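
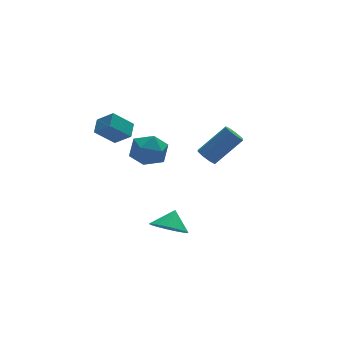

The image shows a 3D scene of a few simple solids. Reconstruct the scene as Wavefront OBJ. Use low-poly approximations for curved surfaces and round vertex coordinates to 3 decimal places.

v -0.934 1.048 -3.716
v -0.095 1.181 -4.316
v -0.386 1.612 -2.824
v -0.37 1.587 -4.404
v -0.774 1.869 -4.334
v -1.215 1.963 -4.122
v -1.592 1.847 -3.818
v -1.817 1.548 -3.49
v -1.841 1.135 -3.214
v -1.657 0.701 -3.053
v -1.307 0.347 -3.044
v -0.872 0.153 -3.189
v -0.451 0.165 -3.455
v -0.141 0.378 -3.78
v -0.013 0.745 -4.091
v 2.101 3.753 -0.646
v 2.547 3.674 -1.113
v 4.085 3.668 0.36
v 3.639 3.747 0.826
v 2.456 4.154 -1.015
v 3.994 4.147 0.457
v 2.157 4.399 -0.702
v 3.695 4.392 0.771
v 1.825 4.265 -0.356
v 3.364 4.259 1.117
v 1.655 3.832 -0.18
v 3.193 3.826 1.293
v 1.746 3.353 -0.277
v 3.284 3.346 1.195
v 2.045 3.108 -0.591
v 3.583 3.101 0.882
v 2.376 3.241 -0.937
v 3.915 3.235 0.536
v -4.17 2.933 2.934
v -3.765 3.705 3.337
v -3.12 2.882 1.978
v -2.716 3.654 2.381
v -3.544 2.226 3.659
v -3.14 2.998 4.062
v -2.495 2.175 2.703
v -2.09 2.947 3.106
v -0.402 4.36 -0.154
v 0.019 3.764 0.702
v -2.079 3.796 0.278
v -1.658 3.2 1.134
v -1.648 4.324 1.173
v -0.612 4.673 0.906
v -1.448 2.887 0.074
v -0.412 3.236 -0.193
v -0.627 2.854 0.843
v -0.751 3.742 1.522
v -1.309 3.818 -0.542
v -1.433 4.706 0.137
f 2 1 4
f 2 4 3
f 4 1 5
f 4 5 3
f 5 1 6
f 5 6 3
f 6 1 7
f 6 7 3
f 7 1 8
f 7 8 3
f 8 1 9
f 8 9 3
f 9 1 10
f 9 10 3
f 10 1 11
f 10 11 3
f 11 1 12
f 11 12 3
f 12 1 13
f 12 13 3
f 13 1 14
f 13 14 3
f 14 1 15
f 14 15 3
f 15 1 2
f 15 2 3
f 17 16 20
f 17 20 18
f 18 20 21
f 18 21 19
f 20 16 22
f 20 22 21
f 21 22 23
f 21 23 19
f 22 16 24
f 22 24 23
f 23 24 25
f 23 25 19
f 24 16 26
f 24 26 25
f 25 26 27
f 25 27 19
f 26 16 28
f 26 28 27
f 27 28 29
f 27 29 19
f 28 16 30
f 28 30 29
f 29 30 31
f 29 31 19
f 30 16 32
f 30 32 31
f 31 32 33
f 31 33 19
f 32 16 17
f 32 17 33
f 33 17 18
f 33 18 19
f 35 37 34
f 38 35 34
f 34 37 36
f 36 38 34
f 35 41 37
f 39 35 38
f 39 41 35
f 37 41 36
f 40 38 36
f 36 41 40
f 40 39 38
f 41 39 40
f 42 53 47
f 42 47 43
f 42 43 49
f 42 49 52
f 42 52 53
f 43 47 51
f 47 53 46
f 53 52 44
f 52 49 48
f 49 43 50
f 45 51 46
f 45 46 44
f 45 44 48
f 45 48 50
f 45 50 51
f 46 51 47
f 44 46 53
f 48 44 52
f 50 48 49
f 51 50 43



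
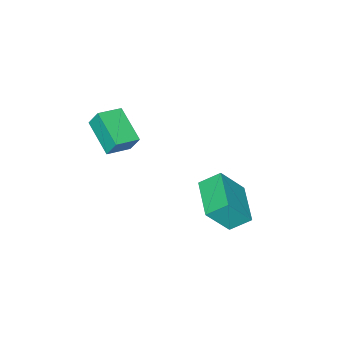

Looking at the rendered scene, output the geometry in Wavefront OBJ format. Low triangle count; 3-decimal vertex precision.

v -1.475 -2.435 2.886
v -1.588 -2.074 3.613
v -0.909 -1.099 2.312
v -1.022 -0.738 3.039
v -0.498 -2.722 3.181
v -0.611 -2.361 3.908
v 0.068 -1.386 2.607
v -0.045 -1.025 3.334
v -3.086 0.348 -0.745
v -3.655 0.963 -0.162
v -3.891 0.866 -2.077
v -4.459 1.481 -1.494
v -1.961 1.579 -0.946
v -2.529 2.194 -0.363
v -2.765 2.097 -2.278
v -3.334 2.712 -1.695
f 2 4 1
f 5 2 1
f 1 4 3
f 3 5 1
f 2 8 4
f 6 2 5
f 6 8 2
f 4 8 3
f 7 5 3
f 3 8 7
f 7 6 5
f 8 6 7
f 10 12 9
f 13 10 9
f 9 12 11
f 11 13 9
f 10 16 12
f 14 10 13
f 14 16 10
f 12 16 11
f 15 13 11
f 11 16 15
f 15 14 13
f 16 14 15



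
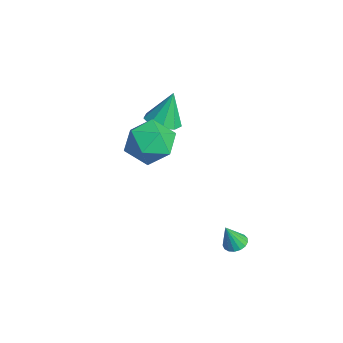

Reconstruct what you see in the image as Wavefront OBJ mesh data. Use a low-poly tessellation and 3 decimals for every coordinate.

v 2.889 3.537 -3.872
v 3.354 3.839 -3.791
v 2.991 3.063 -2.688
v 3.158 4.001 -3.709
v 2.899 4.057 -3.665
v 2.639 3.994 -3.668
v 2.436 3.827 -3.717
v 2.336 3.593 -3.803
v 2.364 3.346 -3.904
v 2.512 3.143 -3.998
v 2.746 3.031 -4.063
v 3.013 3.034 -4.084
v 3.252 3.153 -4.057
v 3.408 3.36 -3.988
v 3.445 3.607 -3.892
v -1.902 1.585 0.781
v -1.082 1.361 0.908
v -2.018 2.095 2.419
v -1.112 1.921 0.732
v -1.513 2.324 0.578
v -2.095 2.381 0.519
v -2.587 2.065 0.583
v -2.759 1.525 0.739
v -2.53 1.012 0.915
v -2.007 0.768 1.028
v -1.435 0.906 1.025
v 0.3 0.836 1.85
v 1.256 1.385 2.346
v 1.324 -0.825 1.714
v 2.28 -0.276 2.21
v 1.296 -0.497 2.878
v 0.663 0.53 2.961
v 1.917 0.03 1.099
v 1.284 1.057 1.182
v 2.255 0.887 1.882
v 1.872 0.561 2.981
v 0.708 -0.001 1.079
v 0.325 -0.327 2.178
f 2 1 4
f 2 4 3
f 4 1 5
f 4 5 3
f 5 1 6
f 5 6 3
f 6 1 7
f 6 7 3
f 7 1 8
f 7 8 3
f 8 1 9
f 8 9 3
f 9 1 10
f 9 10 3
f 10 1 11
f 10 11 3
f 11 1 12
f 11 12 3
f 12 1 13
f 12 13 3
f 13 1 14
f 13 14 3
f 14 1 15
f 14 15 3
f 15 1 2
f 15 2 3
f 17 16 19
f 17 19 18
f 19 16 20
f 19 20 18
f 20 16 21
f 20 21 18
f 21 16 22
f 21 22 18
f 22 16 23
f 22 23 18
f 23 16 24
f 23 24 18
f 24 16 25
f 24 25 18
f 25 16 26
f 25 26 18
f 26 16 17
f 26 17 18
f 27 38 32
f 27 32 28
f 27 28 34
f 27 34 37
f 27 37 38
f 28 32 36
f 32 38 31
f 38 37 29
f 37 34 33
f 34 28 35
f 30 36 31
f 30 31 29
f 30 29 33
f 30 33 35
f 30 35 36
f 31 36 32
f 29 31 38
f 33 29 37
f 35 33 34
f 36 35 28



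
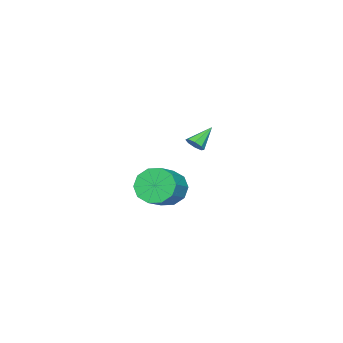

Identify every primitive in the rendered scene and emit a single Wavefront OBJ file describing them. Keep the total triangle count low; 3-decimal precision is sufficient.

v 2.914 1.49 1.817
v 3.236 1.681 2.149
v 1.946 1.79 2.583
v 3.115 1.941 1.895
v 2.877 1.937 1.596
v 2.661 1.671 1.426
v 2.592 1.299 1.485
v 2.712 1.039 1.739
v 2.951 1.043 2.038
v 3.167 1.309 2.208
v -2.07 -2.949 -4.166
v -1.52 -2.972 -5.107
v -0.16 -2.835 -4.314
v -0.71 -2.811 -3.374
v -1.666 -2.33 -4.967
v -0.306 -2.192 -4.175
v -1.966 -1.923 -4.522
v -0.606 -1.786 -3.729
v -2.306 -1.909 -3.94
v -0.946 -1.772 -3.148
v -2.556 -2.291 -3.445
v -1.196 -2.154 -2.653
v -2.62 -2.925 -3.226
v -1.26 -2.788 -2.433
v -2.474 -3.568 -3.365
v -1.114 -3.43 -2.573
v -2.174 -3.974 -3.811
v -0.814 -3.837 -3.018
v -1.834 -3.988 -4.392
v -0.474 -3.851 -3.6
v -1.584 -3.606 -4.887
v -0.224 -3.469 -4.095
f 2 1 4
f 2 4 3
f 4 1 5
f 4 5 3
f 5 1 6
f 5 6 3
f 6 1 7
f 6 7 3
f 7 1 8
f 7 8 3
f 8 1 9
f 8 9 3
f 9 1 10
f 9 10 3
f 10 1 2
f 10 2 3
f 12 11 15
f 12 15 13
f 13 15 16
f 13 16 14
f 15 11 17
f 15 17 16
f 16 17 18
f 16 18 14
f 17 11 19
f 17 19 18
f 18 19 20
f 18 20 14
f 19 11 21
f 19 21 20
f 20 21 22
f 20 22 14
f 21 11 23
f 21 23 22
f 22 23 24
f 22 24 14
f 23 11 25
f 23 25 24
f 24 25 26
f 24 26 14
f 25 11 27
f 25 27 26
f 26 27 28
f 26 28 14
f 27 11 29
f 27 29 28
f 28 29 30
f 28 30 14
f 29 11 31
f 29 31 30
f 30 31 32
f 30 32 14
f 31 11 12
f 31 12 32
f 32 12 13
f 32 13 14



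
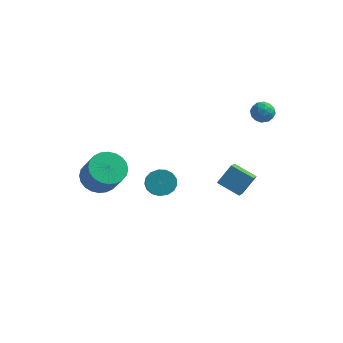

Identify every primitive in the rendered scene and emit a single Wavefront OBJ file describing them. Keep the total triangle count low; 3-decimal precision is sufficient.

v 3.33 2.506 2.552
v 3.546 2.818 1.933
v 4.414 2.622 2.987
v 4.63 2.934 2.368
v 4.172 3.282 2.811
v 3.502 3.211 2.542
v 4.458 2.229 2.378
v 3.788 2.158 2.109
v 4.242 2.647 1.826
v 4.066 3.298 2.093
v 3.894 2.142 2.827
v 3.718 2.793 3.094
v 3.343 2.652 2.204
v 4.617 2.788 2.716
v 4.348 2.993 2.976
v 4.475 3.176 2.612
v 3.317 2.883 2.562
v 3.444 3.067 2.198
v 3.812 3.339 2.714
v 4.516 2.373 2.722
v 4.643 2.557 2.358
v 3.485 2.264 2.308
v 3.612 2.447 1.944
v 4.148 2.101 2.206
v 3.879 2.735 1.778
v 4.516 2.803 2.033
v 4.415 2.388 2.039
v 4.021 2.347 1.881
v 3.775 3.118 1.935
v 4.412 3.185 2.19
v 4.144 3.39 2.45
v 3.75 3.348 2.292
v 4.185 3.017 1.872
v 3.548 2.255 2.73
v 4.185 2.322 2.985
v 4.21 2.092 2.628
v 3.816 2.05 2.47
v 3.444 2.637 2.887
v 4.081 2.705 3.142
v 3.939 3.093 3.039
v 3.545 3.052 2.881
v 3.775 2.423 3.048
v -0.963 0.115 -2.784
v -0.524 0.705 -2.336
v -0.059 -0.406 -1.329
v -0.497 -0.995 -1.776
v -0.897 0.706 -2.162
v -0.432 -0.405 -1.155
v -1.285 0.573 -2.13
v -0.82 -0.538 -1.123
v -1.599 0.334 -2.248
v -1.134 -0.777 -1.241
v -1.767 0.046 -2.489
v -1.302 -1.065 -1.482
v -1.751 -0.227 -2.797
v -1.286 -1.338 -1.79
v -1.555 -0.421 -3.102
v -1.089 -1.532 -2.095
v -1.222 -0.492 -3.334
v -0.757 -1.603 -2.327
v -0.83 -0.424 -3.44
v -0.365 -1.535 -2.433
v -0.469 -0.233 -3.396
v -0.004 -1.343 -2.388
v -0.22 0.039 -3.211
v 0.245 -1.072 -2.204
v -0.142 0.328 -2.929
v 0.323 -0.783 -1.921
v -0.252 0.568 -2.613
v 0.214 -0.543 -1.606
v 2.99 2.594 -4.561
v 3.197 1.276 -3.66
v 1.647 2.787 -3.97
v 1.854 1.469 -3.069
v 3.546 3.371 -3.551
v 3.753 2.053 -2.65
v 2.203 3.564 -2.96
v 2.41 2.246 -2.059
v -3.375 -2.775 -0.694
v -2.654 -1.971 -0.702
v -1.824 -2.701 0.807
v -2.545 -3.505 0.814
v -2.956 -1.808 -0.457
v -2.126 -2.538 1.052
v -3.322 -1.793 -0.249
v -2.492 -2.522 1.26
v -3.696 -1.927 -0.108
v -2.866 -2.657 1.401
v -4.021 -2.19 -0.056
v -3.191 -2.92 1.452
v -4.247 -2.543 -0.102
v -3.418 -3.272 1.407
v -4.341 -2.93 -0.238
v -3.512 -3.66 1.271
v -4.288 -3.294 -0.443
v -3.458 -4.024 1.066
v -4.096 -3.579 -0.687
v -3.266 -4.309 0.822
v -3.794 -3.742 -0.932
v -2.964 -4.472 0.577
v -3.428 -3.758 -1.14
v -2.598 -4.487 0.369
v -3.054 -3.623 -1.281
v -2.224 -4.353 0.228
v -2.729 -3.36 -1.332
v -1.899 -4.09 0.176
v -2.502 -3.008 -1.287
v -1.673 -3.737 0.222
v -2.408 -2.62 -1.151
v -1.579 -3.35 0.358
v -2.462 -2.256 -0.946
v -1.632 -2.986 0.563
f 1 38 17
f 38 12 41
f 17 41 6
f 38 41 17
f 1 17 13
f 17 6 18
f 13 18 2
f 17 18 13
f 1 13 22
f 13 2 23
f 22 23 8
f 13 23 22
f 1 22 34
f 22 8 37
f 34 37 11
f 22 37 34
f 1 34 38
f 34 11 42
f 38 42 12
f 34 42 38
f 2 18 29
f 18 6 32
f 29 32 10
f 18 32 29
f 6 41 19
f 41 12 40
f 19 40 5
f 41 40 19
f 12 42 39
f 42 11 35
f 39 35 3
f 42 35 39
f 11 37 36
f 37 8 24
f 36 24 7
f 37 24 36
f 8 23 28
f 23 2 25
f 28 25 9
f 23 25 28
f 4 30 16
f 30 10 31
f 16 31 5
f 30 31 16
f 4 16 14
f 16 5 15
f 14 15 3
f 16 15 14
f 4 14 21
f 14 3 20
f 21 20 7
f 14 20 21
f 4 21 26
f 21 7 27
f 26 27 9
f 21 27 26
f 4 26 30
f 26 9 33
f 30 33 10
f 26 33 30
f 5 31 19
f 31 10 32
f 19 32 6
f 31 32 19
f 3 15 39
f 15 5 40
f 39 40 12
f 15 40 39
f 7 20 36
f 20 3 35
f 36 35 11
f 20 35 36
f 9 27 28
f 27 7 24
f 28 24 8
f 27 24 28
f 10 33 29
f 33 9 25
f 29 25 2
f 33 25 29
f 44 43 47
f 44 47 45
f 45 47 48
f 45 48 46
f 47 43 49
f 47 49 48
f 48 49 50
f 48 50 46
f 49 43 51
f 49 51 50
f 50 51 52
f 50 52 46
f 51 43 53
f 51 53 52
f 52 53 54
f 52 54 46
f 53 43 55
f 53 55 54
f 54 55 56
f 54 56 46
f 55 43 57
f 55 57 56
f 56 57 58
f 56 58 46
f 57 43 59
f 57 59 58
f 58 59 60
f 58 60 46
f 59 43 61
f 59 61 60
f 60 61 62
f 60 62 46
f 61 43 63
f 61 63 62
f 62 63 64
f 62 64 46
f 63 43 65
f 63 65 64
f 64 65 66
f 64 66 46
f 65 43 67
f 65 67 66
f 66 67 68
f 66 68 46
f 67 43 69
f 67 69 68
f 68 69 70
f 68 70 46
f 69 43 44
f 69 44 70
f 70 44 45
f 70 45 46
f 72 74 71
f 75 72 71
f 71 74 73
f 73 75 71
f 72 78 74
f 76 72 75
f 76 78 72
f 74 78 73
f 77 75 73
f 73 78 77
f 77 76 75
f 78 76 77
f 80 79 83
f 80 83 81
f 81 83 84
f 81 84 82
f 83 79 85
f 83 85 84
f 84 85 86
f 84 86 82
f 85 79 87
f 85 87 86
f 86 87 88
f 86 88 82
f 87 79 89
f 87 89 88
f 88 89 90
f 88 90 82
f 89 79 91
f 89 91 90
f 90 91 92
f 90 92 82
f 91 79 93
f 91 93 92
f 92 93 94
f 92 94 82
f 93 79 95
f 93 95 94
f 94 95 96
f 94 96 82
f 95 79 97
f 95 97 96
f 96 97 98
f 96 98 82
f 97 79 99
f 97 99 98
f 98 99 100
f 98 100 82
f 99 79 101
f 99 101 100
f 100 101 102
f 100 102 82
f 101 79 103
f 101 103 102
f 102 103 104
f 102 104 82
f 103 79 105
f 103 105 104
f 104 105 106
f 104 106 82
f 105 79 107
f 105 107 106
f 106 107 108
f 106 108 82
f 107 79 109
f 107 109 108
f 108 109 110
f 108 110 82
f 109 79 111
f 109 111 110
f 110 111 112
f 110 112 82
f 111 79 80
f 111 80 112
f 112 80 81
f 112 81 82



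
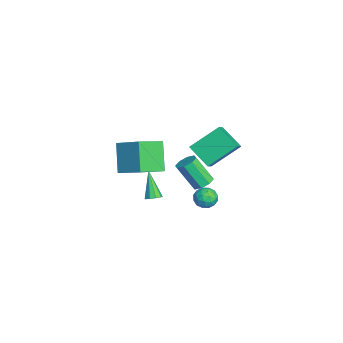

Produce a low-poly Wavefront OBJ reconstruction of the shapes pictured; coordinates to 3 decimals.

v -2.558 -2.025 -4.392
v -2.142 -2.28 -4.138
v -3.702 -2.235 -2.728
v -2.122 -1.909 -4.078
v -2.306 -1.593 -4.164
v -2.608 -1.479 -4.358
v -2.887 -1.62 -4.567
v -3.012 -1.952 -4.694
v -2.924 -2.317 -4.68
v -2.666 -2.546 -4.531
v -2.357 -2.532 -4.317
v -0.218 1.286 -2.652
v 0.524 1.286 -2.887
v 0.016 0.294 -1.913
v 0.758 0.294 -2.148
v 0.492 0.871 -1.699
v 0.348 1.484 -2.155
v 0.192 0.096 -2.645
v 0.048 0.709 -3.101
v 0.777 0.551 -2.883
v 0.963 1.029 -2.298
v -0.423 0.551 -2.502
v -0.237 1.029 -1.917
v 0.132 1.373 -2.834
v 0.408 0.207 -1.966
v 0.251 0.546 -1.702
v 0.687 0.546 -1.84
v 0.029 1.49 -2.404
v 0.465 1.49 -2.542
v 0.446 1.245 -1.844
v 0.075 0.09 -2.258
v 0.511 0.09 -2.396
v -0.147 1.034 -2.96
v 0.289 1.034 -3.098
v 0.094 0.335 -2.956
v 0.717 0.941 -2.97
v 0.855 0.358 -2.536
v 0.523 0.241 -2.827
v 0.438 0.602 -3.096
v 0.826 1.222 -2.626
v 0.964 0.639 -2.192
v 0.808 0.978 -1.928
v 0.723 1.339 -2.196
v 0.975 0.79 -2.624
v -0.424 0.941 -2.608
v -0.286 0.358 -2.174
v -0.183 0.241 -2.604
v -0.268 0.602 -2.872
v -0.315 1.222 -2.264
v -0.177 0.639 -1.83
v 0.102 0.978 -1.704
v 0.017 1.339 -1.973
v -0.435 0.79 -2.176
v 2.727 0.837 2.19
v 1.659 -0.087 3.101
v 2.396 2.531 3.522
v 1.329 1.607 4.433
v 3.431 0.553 2.727
v 2.364 -0.371 3.638
v 3.101 2.247 4.059
v 2.033 1.323 4.97
v -0.244 -4.305 2.348
v 0.901 -3.093 3.217
v -1.209 -2.859 1.605
v -0.064 -1.648 2.474
v 1.024 -4.312 0.686
v 2.169 -3.101 1.555
v 0.059 -2.867 -0.057
v 1.204 -1.655 0.812
v -1.466 0.829 -2.399
v -0.761 0.66 -2.309
v -1.21 -0.337 -0.671
v -1.914 -0.169 -0.761
v -0.901 1.138 -2.056
v -1.349 0.141 -0.418
v -1.371 1.435 -2.004
v -1.82 0.438 -0.366
v -1.897 1.377 -2.184
v -2.346 0.379 -0.545
v -2.17 0.997 -2.489
v -2.619 -0 -0.851
v -2.031 0.519 -2.742
v -2.479 -0.478 -1.104
v -1.56 0.222 -2.794
v -2.009 -0.775 -1.156
v -1.034 0.281 -2.615
v -1.483 -0.717 -0.976
f 2 1 4
f 2 4 3
f 4 1 5
f 4 5 3
f 5 1 6
f 5 6 3
f 6 1 7
f 6 7 3
f 7 1 8
f 7 8 3
f 8 1 9
f 8 9 3
f 9 1 10
f 9 10 3
f 10 1 11
f 10 11 3
f 11 1 2
f 11 2 3
f 12 49 28
f 49 23 52
f 28 52 17
f 49 52 28
f 12 28 24
f 28 17 29
f 24 29 13
f 28 29 24
f 12 24 33
f 24 13 34
f 33 34 19
f 24 34 33
f 12 33 45
f 33 19 48
f 45 48 22
f 33 48 45
f 12 45 49
f 45 22 53
f 49 53 23
f 45 53 49
f 13 29 40
f 29 17 43
f 40 43 21
f 29 43 40
f 17 52 30
f 52 23 51
f 30 51 16
f 52 51 30
f 23 53 50
f 53 22 46
f 50 46 14
f 53 46 50
f 22 48 47
f 48 19 35
f 47 35 18
f 48 35 47
f 19 34 39
f 34 13 36
f 39 36 20
f 34 36 39
f 15 41 27
f 41 21 42
f 27 42 16
f 41 42 27
f 15 27 25
f 27 16 26
f 25 26 14
f 27 26 25
f 15 25 32
f 25 14 31
f 32 31 18
f 25 31 32
f 15 32 37
f 32 18 38
f 37 38 20
f 32 38 37
f 15 37 41
f 37 20 44
f 41 44 21
f 37 44 41
f 16 42 30
f 42 21 43
f 30 43 17
f 42 43 30
f 14 26 50
f 26 16 51
f 50 51 23
f 26 51 50
f 18 31 47
f 31 14 46
f 47 46 22
f 31 46 47
f 20 38 39
f 38 18 35
f 39 35 19
f 38 35 39
f 21 44 40
f 44 20 36
f 40 36 13
f 44 36 40
f 55 57 54
f 58 55 54
f 54 57 56
f 56 58 54
f 55 61 57
f 59 55 58
f 59 61 55
f 57 61 56
f 60 58 56
f 56 61 60
f 60 59 58
f 61 59 60
f 63 65 62
f 66 63 62
f 62 65 64
f 64 66 62
f 63 69 65
f 67 63 66
f 67 69 63
f 65 69 64
f 68 66 64
f 64 69 68
f 68 67 66
f 69 67 68
f 71 70 74
f 71 74 72
f 72 74 75
f 72 75 73
f 74 70 76
f 74 76 75
f 75 76 77
f 75 77 73
f 76 70 78
f 76 78 77
f 77 78 79
f 77 79 73
f 78 70 80
f 78 80 79
f 79 80 81
f 79 81 73
f 80 70 82
f 80 82 81
f 81 82 83
f 81 83 73
f 82 70 84
f 82 84 83
f 83 84 85
f 83 85 73
f 84 70 86
f 84 86 85
f 85 86 87
f 85 87 73
f 86 70 71
f 86 71 87
f 87 71 72
f 87 72 73



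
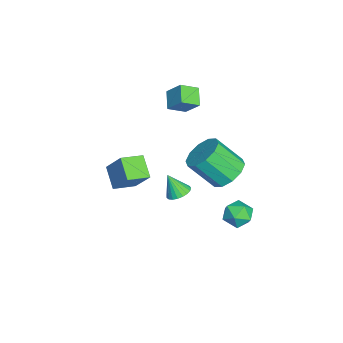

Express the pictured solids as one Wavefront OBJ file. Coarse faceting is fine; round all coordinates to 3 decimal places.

v -3.518 -2.895 -3.128
v -4.546 -3.337 -2.373
v -2.877 -2.093 -1.786
v -3.904 -2.536 -1.03
v -2.856 -3.924 -2.83
v -3.883 -4.367 -2.074
v -2.214 -3.123 -1.487
v -3.242 -3.565 -0.732
v -0.302 1.828 1.175
v 0.257 2.432 1.76
v 0.181 1.176 3.13
v -0.378 0.572 2.545
v -0.343 2.573 1.856
v -0.42 1.317 3.226
v -0.928 2.429 1.692
v -1.004 1.173 3.061
v -1.274 2.056 1.33
v -1.35 0.8 2.7
v -1.248 1.595 0.909
v -1.324 0.339 2.279
v -0.861 1.224 0.59
v -0.937 -0.032 1.96
v -0.26 1.083 0.494
v -0.337 -0.173 1.864
v 0.324 1.227 0.659
v 0.248 -0.029 2.028
v 0.67 1.6 1.02
v 0.594 0.344 2.39
v 0.644 2.061 1.441
v 0.568 0.805 2.811
v -1.084 2.79 -3.228
v -0.426 2.279 -3.108
v -1.694 2.261 -2.132
v -1.036 1.75 -2.012
v -0.954 2.579 -1.89
v -0.577 2.905 -2.567
v -1.543 1.635 -2.673
v -1.166 1.961 -3.35
v -0.71 1.565 -2.765
v -0.346 2.149 -2.281
v -1.774 2.391 -2.959
v -1.41 2.975 -2.475
v 1.521 -0.335 1.224
v 1.97 -0.743 1.098
v 1.339 -0.865 2.296
v 2.101 -0.554 1.213
v 2.131 -0.326 1.331
v 2.056 -0.1 1.43
v 1.889 0.085 1.494
v 1.657 0.198 1.51
v 1.402 0.218 1.478
v 1.168 0.144 1.401
v 0.995 -0.014 1.294
v 0.912 -0.227 1.174
v 0.935 -0.459 1.064
v 1.059 -0.669 0.98
v 1.262 -0.822 0.939
v 1.511 -0.89 0.948
v 1.761 -0.862 1.004
v -3.688 -0.448 2.644
v -3.29 -1.288 3.131
v -4.605 -0.571 3.181
v -4.207 -1.412 3.668
v -3.273 0.252 3.512
v -2.875 -0.589 3.999
v -4.19 0.128 4.049
v -3.792 -0.712 4.536
f 2 4 1
f 5 2 1
f 1 4 3
f 3 5 1
f 2 8 4
f 6 2 5
f 6 8 2
f 4 8 3
f 7 5 3
f 3 8 7
f 7 6 5
f 8 6 7
f 10 9 13
f 10 13 11
f 11 13 14
f 11 14 12
f 13 9 15
f 13 15 14
f 14 15 16
f 14 16 12
f 15 9 17
f 15 17 16
f 16 17 18
f 16 18 12
f 17 9 19
f 17 19 18
f 18 19 20
f 18 20 12
f 19 9 21
f 19 21 20
f 20 21 22
f 20 22 12
f 21 9 23
f 21 23 22
f 22 23 24
f 22 24 12
f 23 9 25
f 23 25 24
f 24 25 26
f 24 26 12
f 25 9 27
f 25 27 26
f 26 27 28
f 26 28 12
f 27 9 29
f 27 29 28
f 28 29 30
f 28 30 12
f 29 9 10
f 29 10 30
f 30 10 11
f 30 11 12
f 31 42 36
f 31 36 32
f 31 32 38
f 31 38 41
f 31 41 42
f 32 36 40
f 36 42 35
f 42 41 33
f 41 38 37
f 38 32 39
f 34 40 35
f 34 35 33
f 34 33 37
f 34 37 39
f 34 39 40
f 35 40 36
f 33 35 42
f 37 33 41
f 39 37 38
f 40 39 32
f 44 43 46
f 44 46 45
f 46 43 47
f 46 47 45
f 47 43 48
f 47 48 45
f 48 43 49
f 48 49 45
f 49 43 50
f 49 50 45
f 50 43 51
f 50 51 45
f 51 43 52
f 51 52 45
f 52 43 53
f 52 53 45
f 53 43 54
f 53 54 45
f 54 43 55
f 54 55 45
f 55 43 56
f 55 56 45
f 56 43 57
f 56 57 45
f 57 43 58
f 57 58 45
f 58 43 59
f 58 59 45
f 59 43 44
f 59 44 45
f 61 63 60
f 64 61 60
f 60 63 62
f 62 64 60
f 61 67 63
f 65 61 64
f 65 67 61
f 63 67 62
f 66 64 62
f 62 67 66
f 66 65 64
f 67 65 66



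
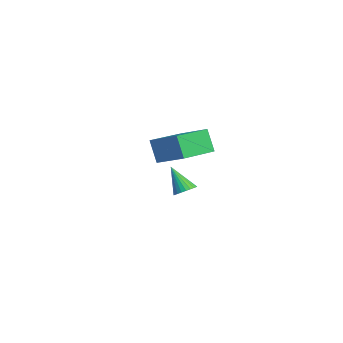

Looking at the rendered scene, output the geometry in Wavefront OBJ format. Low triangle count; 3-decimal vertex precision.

v -2.872 1.037 -3.543
v -2.359 1.191 -3.213
v -3.588 0.443 -2.157
v -2.492 1.397 -3.193
v -2.683 1.548 -3.227
v -2.903 1.621 -3.309
v -3.118 1.606 -3.426
v -3.296 1.503 -3.562
v -3.409 1.33 -3.695
v -3.441 1.113 -3.804
v -3.386 0.884 -3.874
v -3.253 0.678 -3.894
v -3.062 0.527 -3.86
v -2.842 0.454 -3.778
v -2.627 0.469 -3.66
v -2.449 0.571 -3.525
v -2.335 0.744 -3.392
v -2.304 0.962 -3.282
v 3.075 -1.345 0.899
v 2.603 -1.587 2.119
v 1.682 0.305 0.687
v 1.21 0.063 1.907
v 4.19 -0.323 1.533
v 3.718 -0.565 2.753
v 2.797 1.327 1.321
v 2.325 1.085 2.541
f 2 1 4
f 2 4 3
f 4 1 5
f 4 5 3
f 5 1 6
f 5 6 3
f 6 1 7
f 6 7 3
f 7 1 8
f 7 8 3
f 8 1 9
f 8 9 3
f 9 1 10
f 9 10 3
f 10 1 11
f 10 11 3
f 11 1 12
f 11 12 3
f 12 1 13
f 12 13 3
f 13 1 14
f 13 14 3
f 14 1 15
f 14 15 3
f 15 1 16
f 15 16 3
f 16 1 17
f 16 17 3
f 17 1 18
f 17 18 3
f 18 1 2
f 18 2 3
f 20 22 19
f 23 20 19
f 19 22 21
f 21 23 19
f 20 26 22
f 24 20 23
f 24 26 20
f 22 26 21
f 25 23 21
f 21 26 25
f 25 24 23
f 26 24 25



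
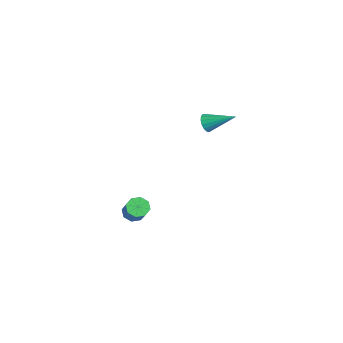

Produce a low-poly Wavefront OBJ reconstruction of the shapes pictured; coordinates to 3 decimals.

v -2.775 0.215 2.609
v -2.438 0.248 2.189
v -2.045 1.425 3.291
v -2.633 0.403 2.123
v -2.862 0.515 2.168
v -3.07 0.559 2.315
v -3.211 0.523 2.528
v -3.252 0.417 2.76
v -3.184 0.265 2.958
v -3.023 0.101 3.075
v -2.804 -0.037 3.086
v -2.579 -0.117 2.987
v -2.399 -0.121 2.801
v -2.305 -0.048 2.572
v -2.319 0.085 2.351
v -4.435 -2.895 -4.271
v -4.047 -3.125 -4.666
v -2.877 -3.215 -3.464
v -3.265 -2.985 -3.069
v -4.029 -2.667 -4.649
v -2.859 -2.757 -3.447
v -4.249 -2.342 -4.411
v -3.079 -2.432 -3.208
v -4.578 -2.341 -4.09
v -3.408 -2.431 -2.888
v -4.823 -2.665 -3.876
v -3.653 -2.755 -2.674
v -4.841 -3.123 -3.893
v -3.671 -3.213 -2.691
v -4.621 -3.448 -4.132
v -3.451 -3.538 -2.929
v -4.292 -3.449 -4.452
v -3.122 -3.539 -3.25
f 2 1 4
f 2 4 3
f 4 1 5
f 4 5 3
f 5 1 6
f 5 6 3
f 6 1 7
f 6 7 3
f 7 1 8
f 7 8 3
f 8 1 9
f 8 9 3
f 9 1 10
f 9 10 3
f 10 1 11
f 10 11 3
f 11 1 12
f 11 12 3
f 12 1 13
f 12 13 3
f 13 1 14
f 13 14 3
f 14 1 15
f 14 15 3
f 15 1 2
f 15 2 3
f 17 16 20
f 17 20 18
f 18 20 21
f 18 21 19
f 20 16 22
f 20 22 21
f 21 22 23
f 21 23 19
f 22 16 24
f 22 24 23
f 23 24 25
f 23 25 19
f 24 16 26
f 24 26 25
f 25 26 27
f 25 27 19
f 26 16 28
f 26 28 27
f 27 28 29
f 27 29 19
f 28 16 30
f 28 30 29
f 29 30 31
f 29 31 19
f 30 16 32
f 30 32 31
f 31 32 33
f 31 33 19
f 32 16 17
f 32 17 33
f 33 17 18
f 33 18 19



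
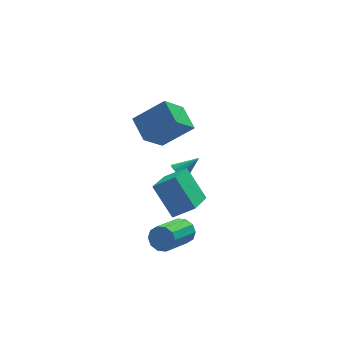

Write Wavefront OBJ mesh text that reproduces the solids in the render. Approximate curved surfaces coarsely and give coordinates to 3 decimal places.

v -0.386 -1.975 -1.321
v -1.067 -0.775 0.182
v -1.448 -1.687 -2.032
v -2.129 -0.487 -0.529
v 0.629 -0.333 -2.171
v -0.052 0.867 -0.668
v -0.433 -0.045 -2.882
v -1.114 1.155 -1.379
v -1.086 -2.131 -2.775
v -0.602 -2.3 -2.241
v -1.95 -3.539 -1.412
v -2.434 -3.369 -1.945
v -0.846 -1.94 -2.101
v -2.195 -3.179 -1.271
v -1.182 -1.653 -2.218
v -2.531 -2.892 -1.389
v -1.482 -1.548 -2.548
v -2.83 -2.787 -1.718
v -1.63 -1.666 -2.964
v -2.978 -2.904 -2.135
v -1.57 -1.961 -3.308
v -2.918 -3.2 -2.479
v -1.325 -2.321 -3.449
v -2.674 -3.56 -2.619
v -0.989 -2.608 -3.331
v -2.338 -3.847 -2.502
v -0.69 -2.713 -3.002
v -2.038 -3.952 -2.172
v -0.542 -2.596 -2.585
v -1.89 -3.834 -1.756
v 0.262 3.567 -3.392
v 0.585 3.681 -3.884
v 1.398 3.733 -2.608
v 0.507 3.909 -3.819
v 0.386 4.078 -3.681
v 0.244 4.158 -3.492
v 0.105 4.136 -3.286
v -0.007 4.016 -3.098
v -0.072 3.818 -2.961
v -0.08 3.576 -2.899
v -0.028 3.333 -2.921
v 0.073 3.13 -3.026
v 0.208 3.003 -3.193
v 0.351 2.973 -3.395
v 0.479 3.046 -3.596
v 0.57 3.209 -3.762
v 0.607 3.434 -3.864
v -2.361 0.255 2.476
v -0.815 -0.015 3.7
v -2.579 1.602 3.05
v -1.034 1.332 4.274
v -1.246 0.968 1.226
v 0.299 0.698 2.45
v -1.465 2.315 1.8
v 0.081 2.045 3.024
f 2 4 1
f 5 2 1
f 1 4 3
f 3 5 1
f 2 8 4
f 6 2 5
f 6 8 2
f 4 8 3
f 7 5 3
f 3 8 7
f 7 6 5
f 8 6 7
f 10 9 13
f 10 13 11
f 11 13 14
f 11 14 12
f 13 9 15
f 13 15 14
f 14 15 16
f 14 16 12
f 15 9 17
f 15 17 16
f 16 17 18
f 16 18 12
f 17 9 19
f 17 19 18
f 18 19 20
f 18 20 12
f 19 9 21
f 19 21 20
f 20 21 22
f 20 22 12
f 21 9 23
f 21 23 22
f 22 23 24
f 22 24 12
f 23 9 25
f 23 25 24
f 24 25 26
f 24 26 12
f 25 9 27
f 25 27 26
f 26 27 28
f 26 28 12
f 27 9 29
f 27 29 28
f 28 29 30
f 28 30 12
f 29 9 10
f 29 10 30
f 30 10 11
f 30 11 12
f 32 31 34
f 32 34 33
f 34 31 35
f 34 35 33
f 35 31 36
f 35 36 33
f 36 31 37
f 36 37 33
f 37 31 38
f 37 38 33
f 38 31 39
f 38 39 33
f 39 31 40
f 39 40 33
f 40 31 41
f 40 41 33
f 41 31 42
f 41 42 33
f 42 31 43
f 42 43 33
f 43 31 44
f 43 44 33
f 44 31 45
f 44 45 33
f 45 31 46
f 45 46 33
f 46 31 47
f 46 47 33
f 47 31 32
f 47 32 33
f 49 51 48
f 52 49 48
f 48 51 50
f 50 52 48
f 49 55 51
f 53 49 52
f 53 55 49
f 51 55 50
f 54 52 50
f 50 55 54
f 54 53 52
f 55 53 54



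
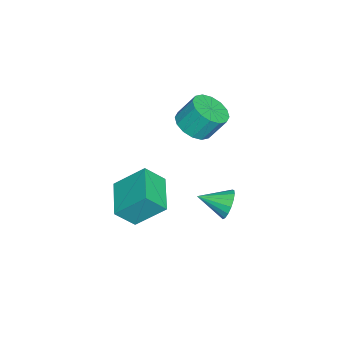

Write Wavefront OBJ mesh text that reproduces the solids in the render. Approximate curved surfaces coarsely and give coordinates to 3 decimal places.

v 1.433 -3.527 -1.74
v 1.212 -1.991 -0.341
v 0.958 -2.628 -2.802
v 0.737 -1.092 -1.402
v 3.483 -2.888 -2.118
v 3.262 -1.352 -0.718
v 3.008 -1.989 -3.179
v 2.787 -0.453 -1.78
v 3.664 2.754 0.187
v 4.005 3.088 0.902
v 3.956 1.326 0.713
v 3.607 3.041 0.995
v 3.222 2.928 0.904
v 2.938 2.776 0.648
v 2.82 2.618 0.286
v 2.896 2.492 -0.098
v 3.147 2.425 -0.418
v 3.517 2.434 -0.598
v 3.92 2.517 -0.599
v 4.265 2.653 -0.42
v 4.472 2.813 -0.102
v 4.493 2.959 0.282
v 4.325 3.058 0.644
v 0.618 0.267 2.971
v 1.644 0.488 2.953
v 1.488 1.314 4.231
v 0.462 1.093 4.249
v 1.41 0.886 2.667
v 1.254 1.712 3.945
v 0.963 1.118 2.462
v 0.807 1.945 3.74
v 0.424 1.122 2.394
v 0.268 1.949 3.672
v -0.063 0.897 2.48
v -0.219 1.724 3.758
v -0.368 0.503 2.698
v -0.524 1.33 3.976
v -0.408 0.046 2.989
v -0.564 0.872 4.267
v -0.174 -0.352 3.275
v -0.33 0.474 4.553
v 0.273 -0.585 3.48
v 0.117 0.242 4.758
v 0.812 -0.589 3.548
v 0.656 0.238 4.826
v 1.299 -0.364 3.462
v 1.143 0.463 4.74
v 1.604 0.03 3.244
v 1.448 0.857 4.522
f 2 4 1
f 5 2 1
f 1 4 3
f 3 5 1
f 2 8 4
f 6 2 5
f 6 8 2
f 4 8 3
f 7 5 3
f 3 8 7
f 7 6 5
f 8 6 7
f 10 9 12
f 10 12 11
f 12 9 13
f 12 13 11
f 13 9 14
f 13 14 11
f 14 9 15
f 14 15 11
f 15 9 16
f 15 16 11
f 16 9 17
f 16 17 11
f 17 9 18
f 17 18 11
f 18 9 19
f 18 19 11
f 19 9 20
f 19 20 11
f 20 9 21
f 20 21 11
f 21 9 22
f 21 22 11
f 22 9 23
f 22 23 11
f 23 9 10
f 23 10 11
f 25 24 28
f 25 28 26
f 26 28 29
f 26 29 27
f 28 24 30
f 28 30 29
f 29 30 31
f 29 31 27
f 30 24 32
f 30 32 31
f 31 32 33
f 31 33 27
f 32 24 34
f 32 34 33
f 33 34 35
f 33 35 27
f 34 24 36
f 34 36 35
f 35 36 37
f 35 37 27
f 36 24 38
f 36 38 37
f 37 38 39
f 37 39 27
f 38 24 40
f 38 40 39
f 39 40 41
f 39 41 27
f 40 24 42
f 40 42 41
f 41 42 43
f 41 43 27
f 42 24 44
f 42 44 43
f 43 44 45
f 43 45 27
f 44 24 46
f 44 46 45
f 45 46 47
f 45 47 27
f 46 24 48
f 46 48 47
f 47 48 49
f 47 49 27
f 48 24 25
f 48 25 49
f 49 25 26
f 49 26 27



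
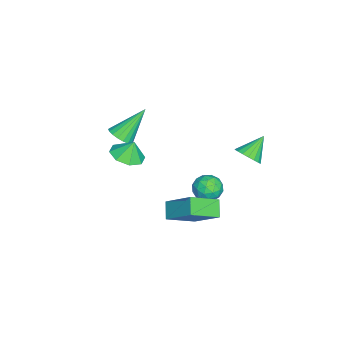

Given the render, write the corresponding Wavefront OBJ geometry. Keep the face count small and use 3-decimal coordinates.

v -3.314 -4.013 -0.8
v -2.615 -3.707 -0.594
v -4.286 -2.887 0.82
v -2.737 -3.475 -0.828
v -2.972 -3.349 -1.057
v -3.275 -3.355 -1.235
v -3.586 -3.491 -1.327
v -3.843 -3.731 -1.314
v -3.995 -4.027 -1.2
v -4.013 -4.32 -1.006
v -3.891 -4.552 -0.772
v -3.656 -4.678 -0.543
v -3.353 -4.672 -0.365
v -3.042 -4.536 -0.274
v -2.785 -4.296 -0.286
v -2.633 -4 -0.4
v -1.217 3.073 0.529
v -0.608 3.208 1.013
v -2.143 3.727 1.511
v -0.615 3.497 0.814
v -0.741 3.702 0.558
v -0.962 3.783 0.296
v -1.233 3.723 0.081
v -1.501 3.534 -0.046
v -1.713 3.254 -0.059
v -1.826 2.938 0.045
v -1.82 2.648 0.244
v -1.693 2.443 0.5
v -1.473 2.362 0.762
v -1.202 2.422 0.977
v -0.933 2.611 1.104
v -0.722 2.891 1.117
v 0.404 -2.747 1.013
v 1.265 -3.114 1.223
v 0.316 -2.393 1.987
v 1.307 -2.424 0.976
v 0.819 -1.922 0.751
v 0.088 -1.904 0.679
v -0.458 -2.38 0.803
v -0.5 -3.07 1.05
v -0.012 -3.572 1.275
v 0.719 -3.59 1.347
v 0.759 0.76 -1.991
v 1.492 2.154 -0.726
v 1.553 0.943 -2.654
v 2.286 2.337 -1.389
v 1.734 -0.497 -1.171
v 2.467 0.897 0.094
v 2.528 -0.314 -1.834
v 3.261 1.08 -0.569
v -0.168 1.98 -1.547
v 0.42 1.993 -0.93
v -0.24 0.607 -1.45
v 0.348 0.62 -0.833
v -0.429 0.935 -0.687
v -0.385 1.783 -0.747
v 0.565 0.817 -1.633
v 0.609 1.665 -1.693
v 0.873 1.274 -0.984
v 0.258 1.347 -0.399
v -0.078 1.253 -1.981
v -0.693 1.326 -1.396
v 0.132 2.107 -1.247
v 0.048 0.493 -1.133
v -0.409 0.678 -1.047
v -0.064 0.686 -0.685
v -0.341 1.984 -1.139
v 0.004 1.991 -0.777
v -0.495 1.37 -0.634
v 0.176 0.609 -1.603
v 0.521 0.616 -1.241
v 0.244 1.914 -1.695
v 0.589 1.922 -1.333
v 0.675 1.23 -1.746
v 0.744 1.692 -0.916
v 0.702 0.885 -0.859
v 0.83 1 -1.329
v 0.855 1.499 -1.364
v 0.382 1.735 -0.572
v 0.341 0.928 -0.515
v -0.117 1.113 -0.429
v -0.091 1.612 -0.465
v 0.649 1.312 -0.604
v -0.161 1.672 -1.865
v -0.202 0.865 -1.808
v 0.271 0.988 -1.915
v 0.297 1.487 -1.951
v -0.522 1.715 -1.521
v -0.564 0.908 -1.464
v -0.675 1.101 -1.016
v -0.65 1.6 -1.051
v -0.469 1.288 -1.776
f 2 1 4
f 2 4 3
f 4 1 5
f 4 5 3
f 5 1 6
f 5 6 3
f 6 1 7
f 6 7 3
f 7 1 8
f 7 8 3
f 8 1 9
f 8 9 3
f 9 1 10
f 9 10 3
f 10 1 11
f 10 11 3
f 11 1 12
f 11 12 3
f 12 1 13
f 12 13 3
f 13 1 14
f 13 14 3
f 14 1 15
f 14 15 3
f 15 1 16
f 15 16 3
f 16 1 2
f 16 2 3
f 18 17 20
f 18 20 19
f 20 17 21
f 20 21 19
f 21 17 22
f 21 22 19
f 22 17 23
f 22 23 19
f 23 17 24
f 23 24 19
f 24 17 25
f 24 25 19
f 25 17 26
f 25 26 19
f 26 17 27
f 26 27 19
f 27 17 28
f 27 28 19
f 28 17 29
f 28 29 19
f 29 17 30
f 29 30 19
f 30 17 31
f 30 31 19
f 31 17 32
f 31 32 19
f 32 17 18
f 32 18 19
f 34 33 36
f 34 36 35
f 36 33 37
f 36 37 35
f 37 33 38
f 37 38 35
f 38 33 39
f 38 39 35
f 39 33 40
f 39 40 35
f 40 33 41
f 40 41 35
f 41 33 42
f 41 42 35
f 42 33 34
f 42 34 35
f 44 46 43
f 47 44 43
f 43 46 45
f 45 47 43
f 44 50 46
f 48 44 47
f 48 50 44
f 46 50 45
f 49 47 45
f 45 50 49
f 49 48 47
f 50 48 49
f 51 88 67
f 88 62 91
f 67 91 56
f 88 91 67
f 51 67 63
f 67 56 68
f 63 68 52
f 67 68 63
f 51 63 72
f 63 52 73
f 72 73 58
f 63 73 72
f 51 72 84
f 72 58 87
f 84 87 61
f 72 87 84
f 51 84 88
f 84 61 92
f 88 92 62
f 84 92 88
f 52 68 79
f 68 56 82
f 79 82 60
f 68 82 79
f 56 91 69
f 91 62 90
f 69 90 55
f 91 90 69
f 62 92 89
f 92 61 85
f 89 85 53
f 92 85 89
f 61 87 86
f 87 58 74
f 86 74 57
f 87 74 86
f 58 73 78
f 73 52 75
f 78 75 59
f 73 75 78
f 54 80 66
f 80 60 81
f 66 81 55
f 80 81 66
f 54 66 64
f 66 55 65
f 64 65 53
f 66 65 64
f 54 64 71
f 64 53 70
f 71 70 57
f 64 70 71
f 54 71 76
f 71 57 77
f 76 77 59
f 71 77 76
f 54 76 80
f 76 59 83
f 80 83 60
f 76 83 80
f 55 81 69
f 81 60 82
f 69 82 56
f 81 82 69
f 53 65 89
f 65 55 90
f 89 90 62
f 65 90 89
f 57 70 86
f 70 53 85
f 86 85 61
f 70 85 86
f 59 77 78
f 77 57 74
f 78 74 58
f 77 74 78
f 60 83 79
f 83 59 75
f 79 75 52
f 83 75 79



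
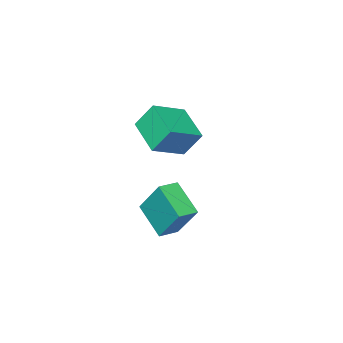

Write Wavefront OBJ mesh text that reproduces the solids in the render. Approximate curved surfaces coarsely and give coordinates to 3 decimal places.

v 2.345 3.2 -3.035
v 2.261 1.932 -2.095
v 2.3 4.291 -1.567
v 2.217 3.023 -0.627
v 3.163 3.177 -2.993
v 3.08 1.909 -2.053
v 3.119 4.268 -1.525
v 3.035 3 -0.585
v -1.009 -1.788 -0.658
v -1.429 -1.198 0.433
v -0.627 -0.219 -1.359
v -1.048 0.371 -0.268
v 0.448 -1.871 -0.052
v 0.027 -1.281 1.039
v 0.829 -0.302 -0.753
v 0.409 0.288 0.338
f 2 4 1
f 5 2 1
f 1 4 3
f 3 5 1
f 2 8 4
f 6 2 5
f 6 8 2
f 4 8 3
f 7 5 3
f 3 8 7
f 7 6 5
f 8 6 7
f 10 12 9
f 13 10 9
f 9 12 11
f 11 13 9
f 10 16 12
f 14 10 13
f 14 16 10
f 12 16 11
f 15 13 11
f 11 16 15
f 15 14 13
f 16 14 15



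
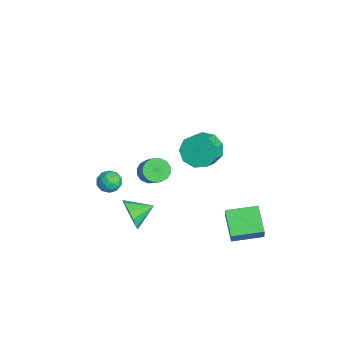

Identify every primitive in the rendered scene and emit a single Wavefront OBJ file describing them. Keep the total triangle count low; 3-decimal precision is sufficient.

v -0.686 -3.138 -0.118
v -0.165 -3.224 -0.535
v -1.235 -3.916 -0.645
v -0.714 -4.002 -1.062
v -0.662 -4.185 -0.416
v -0.323 -3.703 -0.09
v -1.077 -3.437 -1.09
v -0.738 -2.955 -0.764
v -0.406 -3.408 -1.135
v -0.15 -3.871 -0.719
v -1.25 -3.269 -0.461
v -0.994 -3.732 -0.045
v -0.377 -3.112 -0.28
v -1.023 -4.028 -0.9
v -0.992 -4.135 -0.52
v -0.686 -4.185 -0.765
v -0.471 -3.394 -0.019
v -0.164 -3.445 -0.264
v -0.456 -4.01 -0.194
v -1.236 -3.695 -0.916
v -0.929 -3.746 -1.161
v -0.714 -2.955 -0.415
v -0.408 -3.005 -0.66
v -0.944 -3.13 -0.986
v -0.213 -3.271 -0.878
v -0.535 -3.729 -1.188
v -0.749 -3.396 -1.204
v -0.549 -3.114 -1.013
v -0.062 -3.543 -0.633
v -0.385 -4.001 -0.943
v -0.354 -4.108 -0.563
v -0.155 -3.825 -0.372
v -0.204 -3.652 -0.986
v -1.015 -3.139 -0.237
v -1.338 -3.597 -0.547
v -1.245 -3.315 -0.808
v -1.046 -3.032 -0.617
v -0.865 -3.411 0.008
v -1.187 -3.869 -0.302
v -0.851 -4.026 -0.167
v -0.651 -3.744 0.024
v -1.196 -3.488 -0.194
v 1.002 0.809 2.764
v 1.579 1.539 2.631
v 2.335 1.042 3.184
v 1.758 0.311 3.316
v 1.239 1.622 3.171
v 1.995 1.125 3.724
v 0.788 1.324 3.52
v 1.544 0.827 4.073
v 0.438 0.786 3.515
v 1.193 0.289 4.068
v 0.351 0.258 3.158
v 1.106 -0.24 3.711
v 0.569 -0.013 2.617
v 1.325 -0.51 3.17
v 0.99 0.101 2.145
v 1.745 -0.396 2.697
v 1.416 0.546 1.962
v 2.172 0.049 2.514
v 1.649 1.114 2.154
v 2.405 0.617 2.707
v -3.308 -1.058 -2.639
v -2.924 -0.599 -3.039
v -1.388 -0.563 -1.521
v -1.772 -1.022 -1.121
v -3.14 -0.383 -2.825
v -1.604 -0.347 -1.307
v -3.401 -0.349 -2.562
v -1.865 -0.312 -1.044
v -3.638 -0.504 -2.319
v -2.101 -0.467 -0.801
v -3.786 -0.808 -2.162
v -2.249 -0.771 -0.644
v -3.806 -1.179 -2.133
v -2.269 -1.142 -0.615
v -3.692 -1.517 -2.239
v -2.156 -1.481 -0.721
v -3.476 -1.733 -2.453
v -1.94 -1.697 -0.935
v -3.215 -1.768 -2.716
v -1.679 -1.731 -1.198
v -2.979 -1.613 -2.959
v -1.442 -1.576 -1.441
v -2.831 -1.309 -3.116
v -1.294 -1.272 -1.598
v -2.811 -0.938 -3.145
v -1.274 -0.901 -1.627
v 0.262 2.025 -3.431
v 0.614 1.935 -2.662
v 0.354 3.666 -3.281
v 0.706 3.576 -2.513
v 1.734 2.004 -4.107
v 2.086 1.914 -3.339
v 1.826 3.645 -3.958
v 2.178 3.555 -3.189
v 0.511 -2.763 -2.23
v 0.947 -2.905 -1.444
v 0.329 -1.557 -1.91
v 1.327 -2.746 -1.827
v 1.395 -2.594 -2.364
v 1.125 -2.506 -2.85
v 0.621 -2.516 -3.099
v 0.074 -2.62 -3.016
v -0.305 -2.779 -2.632
v -0.373 -2.931 -2.095
v -0.104 -3.02 -1.61
v 0.401 -3.01 -1.361
f 1 38 17
f 38 12 41
f 17 41 6
f 38 41 17
f 1 17 13
f 17 6 18
f 13 18 2
f 17 18 13
f 1 13 22
f 13 2 23
f 22 23 8
f 13 23 22
f 1 22 34
f 22 8 37
f 34 37 11
f 22 37 34
f 1 34 38
f 34 11 42
f 38 42 12
f 34 42 38
f 2 18 29
f 18 6 32
f 29 32 10
f 18 32 29
f 6 41 19
f 41 12 40
f 19 40 5
f 41 40 19
f 12 42 39
f 42 11 35
f 39 35 3
f 42 35 39
f 11 37 36
f 37 8 24
f 36 24 7
f 37 24 36
f 8 23 28
f 23 2 25
f 28 25 9
f 23 25 28
f 4 30 16
f 30 10 31
f 16 31 5
f 30 31 16
f 4 16 14
f 16 5 15
f 14 15 3
f 16 15 14
f 4 14 21
f 14 3 20
f 21 20 7
f 14 20 21
f 4 21 26
f 21 7 27
f 26 27 9
f 21 27 26
f 4 26 30
f 26 9 33
f 30 33 10
f 26 33 30
f 5 31 19
f 31 10 32
f 19 32 6
f 31 32 19
f 3 15 39
f 15 5 40
f 39 40 12
f 15 40 39
f 7 20 36
f 20 3 35
f 36 35 11
f 20 35 36
f 9 27 28
f 27 7 24
f 28 24 8
f 27 24 28
f 10 33 29
f 33 9 25
f 29 25 2
f 33 25 29
f 44 43 47
f 44 47 45
f 45 47 48
f 45 48 46
f 47 43 49
f 47 49 48
f 48 49 50
f 48 50 46
f 49 43 51
f 49 51 50
f 50 51 52
f 50 52 46
f 51 43 53
f 51 53 52
f 52 53 54
f 52 54 46
f 53 43 55
f 53 55 54
f 54 55 56
f 54 56 46
f 55 43 57
f 55 57 56
f 56 57 58
f 56 58 46
f 57 43 59
f 57 59 58
f 58 59 60
f 58 60 46
f 59 43 61
f 59 61 60
f 60 61 62
f 60 62 46
f 61 43 44
f 61 44 62
f 62 44 45
f 62 45 46
f 64 63 67
f 64 67 65
f 65 67 68
f 65 68 66
f 67 63 69
f 67 69 68
f 68 69 70
f 68 70 66
f 69 63 71
f 69 71 70
f 70 71 72
f 70 72 66
f 71 63 73
f 71 73 72
f 72 73 74
f 72 74 66
f 73 63 75
f 73 75 74
f 74 75 76
f 74 76 66
f 75 63 77
f 75 77 76
f 76 77 78
f 76 78 66
f 77 63 79
f 77 79 78
f 78 79 80
f 78 80 66
f 79 63 81
f 79 81 80
f 80 81 82
f 80 82 66
f 81 63 83
f 81 83 82
f 82 83 84
f 82 84 66
f 83 63 85
f 83 85 84
f 84 85 86
f 84 86 66
f 85 63 87
f 85 87 86
f 86 87 88
f 86 88 66
f 87 63 64
f 87 64 88
f 88 64 65
f 88 65 66
f 90 92 89
f 93 90 89
f 89 92 91
f 91 93 89
f 90 96 92
f 94 90 93
f 94 96 90
f 92 96 91
f 95 93 91
f 91 96 95
f 95 94 93
f 96 94 95
f 98 97 100
f 98 100 99
f 100 97 101
f 100 101 99
f 101 97 102
f 101 102 99
f 102 97 103
f 102 103 99
f 103 97 104
f 103 104 99
f 104 97 105
f 104 105 99
f 105 97 106
f 105 106 99
f 106 97 107
f 106 107 99
f 107 97 108
f 107 108 99
f 108 97 98
f 108 98 99



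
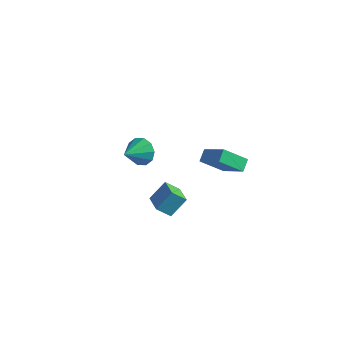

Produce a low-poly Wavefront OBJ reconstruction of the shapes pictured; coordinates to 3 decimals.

v -0.497 -3.013 -2.813
v -1.093 -3.649 -2.063
v -0.086 -2.066 -1.684
v -0.682 -2.702 -0.934
v 0.762 -3.878 -2.546
v 0.166 -4.514 -1.796
v 1.173 -2.931 -1.417
v 0.577 -3.567 -0.667
v -3.641 -1.501 -0.403
v -3.098 -1.149 0.424
v -3.639 -3.019 0.243
v -3.73 -1.091 0.56
v -4.328 -1.19 0.327
v -4.663 -1.408 -0.184
v -4.608 -1.661 -0.779
v -4.183 -1.853 -1.23
v -3.551 -1.911 -1.366
v -2.953 -1.811 -1.134
v -2.618 -1.594 -0.622
v -2.673 -1.34 -0.028
v 4.311 -3.887 4.379
v 4.094 -3.201 4.903
v 2.714 -3.656 3.415
v 2.497 -2.97 3.938
v 5.163 -2.75 3.242
v 4.946 -2.064 3.765
v 3.566 -2.519 2.277
v 3.349 -1.833 2.801
f 2 4 1
f 5 2 1
f 1 4 3
f 3 5 1
f 2 8 4
f 6 2 5
f 6 8 2
f 4 8 3
f 7 5 3
f 3 8 7
f 7 6 5
f 8 6 7
f 10 9 12
f 10 12 11
f 12 9 13
f 12 13 11
f 13 9 14
f 13 14 11
f 14 9 15
f 14 15 11
f 15 9 16
f 15 16 11
f 16 9 17
f 16 17 11
f 17 9 18
f 17 18 11
f 18 9 19
f 18 19 11
f 19 9 20
f 19 20 11
f 20 9 10
f 20 10 11
f 22 24 21
f 25 22 21
f 21 24 23
f 23 25 21
f 22 28 24
f 26 22 25
f 26 28 22
f 24 28 23
f 27 25 23
f 23 28 27
f 27 26 25
f 28 26 27



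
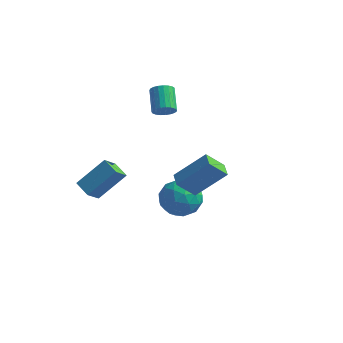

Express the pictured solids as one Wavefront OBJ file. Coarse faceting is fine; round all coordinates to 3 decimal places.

v -2.33 2.598 3.524
v -1.988 3.09 3.225
v -2.708 4.134 4.117
v -3.05 3.642 4.416
v -2.214 3.072 3.064
v -2.934 4.115 3.956
v -2.461 2.971 2.983
v -3.181 4.014 3.875
v -2.685 2.806 2.995
v -3.405 3.849 3.887
v -2.848 2.605 3.099
v -3.568 3.648 3.991
v -2.921 2.403 3.276
v -3.641 3.446 4.168
v -2.892 2.234 3.496
v -3.612 3.278 4.388
v -2.766 2.129 3.721
v -3.486 3.172 4.613
v -2.564 2.105 3.912
v -3.284 3.148 4.804
v -2.322 2.166 4.036
v -3.042 3.209 4.928
v -2.082 2.302 4.071
v -2.801 3.345 4.963
v -1.884 2.489 4.012
v -2.604 3.532 4.904
v -1.763 2.695 3.868
v -2.483 3.738 4.76
v -1.741 2.885 3.665
v -2.461 3.928 4.557
v -1.82 3.024 3.437
v -2.54 4.068 4.329
v -0.34 0.38 -1.521
v 0.336 0.943 -0.661
v 0.084 -1.383 -0.699
v 0.76 -0.82 0.161
v -0.463 -0.688 0.155
v -0.725 0.402 -0.352
v 1.145 -0.842 -1.008
v 0.883 0.248 -1.515
v 1.254 0.188 -0.344
v 0.26 0.283 0.375
v 0.16 -0.723 -1.735
v -0.834 -0.628 -1.016
v -0.04 0.816 -1.163
v 0.46 -1.256 -0.197
v -0.259 -1.178 -0.2
v 0.138 -0.847 0.305
v -0.663 0.498 -0.982
v -0.266 0.829 -0.476
v -0.735 -0.129 0.003
v 0.686 -1.269 -0.884
v 1.083 -0.938 -0.378
v 0.282 0.407 -1.665
v 0.679 0.738 -1.16
v 1.155 -0.311 -1.363
v 0.897 0.704 -0.471
v 1.147 -0.333 0.012
v 1.373 -0.346 -0.675
v 1.219 0.295 -0.973
v 0.313 0.76 -0.049
v 0.563 -0.277 0.434
v -0.156 -0.199 0.431
v -0.311 0.441 0.133
v 0.853 0.316 0.138
v -0.143 -0.163 -1.794
v 0.107 -1.2 -1.311
v 0.731 -0.881 -1.493
v 0.576 -0.241 -1.791
v -0.727 -0.107 -1.372
v -0.477 -1.144 -0.889
v -0.799 -0.735 -0.387
v -0.953 -0.094 -0.685
v -0.433 -0.756 -1.498
v 1.585 -1.533 1.604
v 0.915 -2.237 2.612
v 2.945 -0.69 3.099
v 2.275 -1.393 4.107
v 2.125 -2.207 1.493
v 1.455 -2.91 2.501
v 3.485 -1.363 2.988
v 2.815 -2.067 3.996
v -3.685 -4.026 1.525
v -2.688 -2.908 2.923
v -3.562 -3.194 0.771
v -2.565 -2.075 2.17
v -2.775 -4.445 1.21
v -1.778 -3.326 2.609
v -2.652 -3.612 0.457
v -1.655 -2.494 1.855
f 2 1 5
f 2 5 3
f 3 5 6
f 3 6 4
f 5 1 7
f 5 7 6
f 6 7 8
f 6 8 4
f 7 1 9
f 7 9 8
f 8 9 10
f 8 10 4
f 9 1 11
f 9 11 10
f 10 11 12
f 10 12 4
f 11 1 13
f 11 13 12
f 12 13 14
f 12 14 4
f 13 1 15
f 13 15 14
f 14 15 16
f 14 16 4
f 15 1 17
f 15 17 16
f 16 17 18
f 16 18 4
f 17 1 19
f 17 19 18
f 18 19 20
f 18 20 4
f 19 1 21
f 19 21 20
f 20 21 22
f 20 22 4
f 21 1 23
f 21 23 22
f 22 23 24
f 22 24 4
f 23 1 25
f 23 25 24
f 24 25 26
f 24 26 4
f 25 1 27
f 25 27 26
f 26 27 28
f 26 28 4
f 27 1 29
f 27 29 28
f 28 29 30
f 28 30 4
f 29 1 31
f 29 31 30
f 30 31 32
f 30 32 4
f 31 1 2
f 31 2 32
f 32 2 3
f 32 3 4
f 33 70 49
f 70 44 73
f 49 73 38
f 70 73 49
f 33 49 45
f 49 38 50
f 45 50 34
f 49 50 45
f 33 45 54
f 45 34 55
f 54 55 40
f 45 55 54
f 33 54 66
f 54 40 69
f 66 69 43
f 54 69 66
f 33 66 70
f 66 43 74
f 70 74 44
f 66 74 70
f 34 50 61
f 50 38 64
f 61 64 42
f 50 64 61
f 38 73 51
f 73 44 72
f 51 72 37
f 73 72 51
f 44 74 71
f 74 43 67
f 71 67 35
f 74 67 71
f 43 69 68
f 69 40 56
f 68 56 39
f 69 56 68
f 40 55 60
f 55 34 57
f 60 57 41
f 55 57 60
f 36 62 48
f 62 42 63
f 48 63 37
f 62 63 48
f 36 48 46
f 48 37 47
f 46 47 35
f 48 47 46
f 36 46 53
f 46 35 52
f 53 52 39
f 46 52 53
f 36 53 58
f 53 39 59
f 58 59 41
f 53 59 58
f 36 58 62
f 58 41 65
f 62 65 42
f 58 65 62
f 37 63 51
f 63 42 64
f 51 64 38
f 63 64 51
f 35 47 71
f 47 37 72
f 71 72 44
f 47 72 71
f 39 52 68
f 52 35 67
f 68 67 43
f 52 67 68
f 41 59 60
f 59 39 56
f 60 56 40
f 59 56 60
f 42 65 61
f 65 41 57
f 61 57 34
f 65 57 61
f 76 78 75
f 79 76 75
f 75 78 77
f 77 79 75
f 76 82 78
f 80 76 79
f 80 82 76
f 78 82 77
f 81 79 77
f 77 82 81
f 81 80 79
f 82 80 81
f 84 86 83
f 87 84 83
f 83 86 85
f 85 87 83
f 84 90 86
f 88 84 87
f 88 90 84
f 86 90 85
f 89 87 85
f 85 90 89
f 89 88 87
f 90 88 89



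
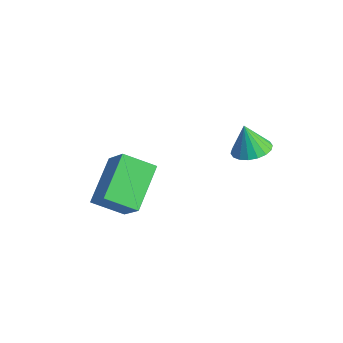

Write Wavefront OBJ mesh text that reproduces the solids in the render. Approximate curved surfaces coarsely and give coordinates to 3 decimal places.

v -0.908 1.394 2.279
v -0.246 1.446 2.5
v -1.252 1.326 3.321
v -0.339 1.743 2.489
v -0.545 1.971 2.436
v -0.822 2.085 2.353
v -1.117 2.062 2.254
v -1.37 1.907 2.16
v -1.532 1.65 2.09
v -1.57 1.343 2.057
v -1.477 1.045 2.068
v -1.272 0.817 2.121
v -0.994 0.704 2.205
v -0.7 0.727 2.303
v -0.446 0.882 2.397
v -0.284 1.139 2.467
v -3.449 -3.266 0.178
v -4.292 -1.903 1.041
v -2.697 -2.443 -0.387
v -3.539 -1.08 0.476
v -2.481 -3.38 1.304
v -3.323 -2.017 2.167
v -1.728 -2.557 0.739
v -2.571 -1.194 1.602
f 2 1 4
f 2 4 3
f 4 1 5
f 4 5 3
f 5 1 6
f 5 6 3
f 6 1 7
f 6 7 3
f 7 1 8
f 7 8 3
f 8 1 9
f 8 9 3
f 9 1 10
f 9 10 3
f 10 1 11
f 10 11 3
f 11 1 12
f 11 12 3
f 12 1 13
f 12 13 3
f 13 1 14
f 13 14 3
f 14 1 15
f 14 15 3
f 15 1 16
f 15 16 3
f 16 1 2
f 16 2 3
f 18 20 17
f 21 18 17
f 17 20 19
f 19 21 17
f 18 24 20
f 22 18 21
f 22 24 18
f 20 24 19
f 23 21 19
f 19 24 23
f 23 22 21
f 24 22 23



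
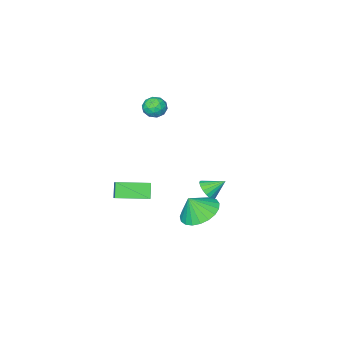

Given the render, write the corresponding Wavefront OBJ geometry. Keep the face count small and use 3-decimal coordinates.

v 2.445 -3.936 -3.64
v 3.21 -2.797 -2.637
v 1.033 -2.891 -3.751
v 1.798 -1.752 -2.747
v 2.822 -3.508 -4.413
v 3.587 -2.369 -3.409
v 1.41 -2.463 -4.523
v 2.175 -1.324 -3.52
v 0.439 0.97 -2.367
v 0.88 0.98 -1.876
v -0.279 1.49 -1.733
v 0.935 1.231 -2.019
v 0.893 1.43 -2.23
v 0.76 1.538 -2.469
v 0.564 1.534 -2.687
v 0.343 1.418 -2.843
v 0.141 1.214 -2.904
v -0.002 0.961 -2.858
v -0.057 0.71 -2.716
v -0.015 0.511 -2.505
v 0.118 0.403 -2.266
v 0.314 0.407 -2.048
v 0.535 0.523 -1.892
v 0.737 0.727 -1.831
v 2.763 3.187 -1.549
v 3.403 4.026 -1.65
v 3.257 2.933 -0.531
v 3.057 4.2 -1.439
v 2.661 4.198 -1.247
v 2.282 4.022 -1.107
v 1.986 3.701 -1.044
v 1.824 3.292 -1.068
v 1.825 2.864 -1.175
v 1.989 2.492 -1.347
v 2.286 2.241 -1.554
v 2.665 2.153 -1.76
v 3.062 2.244 -1.93
v 3.407 2.498 -2.033
v 3.64 2.871 -2.053
v 3.722 3.299 -1.986
v 3.638 3.708 -1.843
v 1.434 -1.043 2.746
v 2.005 -1.263 2.494
v 1.235 -2.017 3.146
v 1.806 -2.237 2.894
v 1.811 -1.806 3.397
v 1.934 -1.204 3.149
v 1.306 -2.076 2.491
v 1.429 -1.474 2.243
v 1.926 -1.902 2.336
v 2.238 -1.736 2.896
v 1.002 -1.544 2.744
v 1.314 -1.378 3.304
v 1.737 -1.068 2.585
v 1.503 -2.212 3.055
v 1.506 -1.959 3.351
v 1.841 -2.089 3.203
v 1.695 -1.033 2.97
v 2.031 -1.163 2.822
v 1.917 -1.482 3.353
v 1.209 -2.117 2.818
v 1.545 -2.247 2.67
v 1.399 -1.191 2.437
v 1.734 -1.321 2.289
v 1.323 -1.798 2.287
v 2.026 -1.573 2.343
v 1.909 -2.145 2.579
v 1.615 -2.05 2.342
v 1.688 -1.696 2.196
v 2.21 -1.475 2.673
v 2.092 -2.047 2.908
v 2.095 -1.794 3.204
v 2.168 -1.44 3.058
v 2.163 -1.85 2.58
v 1.148 -1.233 2.732
v 1.03 -1.805 2.967
v 1.072 -1.84 2.582
v 1.145 -1.486 2.436
v 1.331 -1.135 3.061
v 1.214 -1.707 3.297
v 1.552 -1.584 3.444
v 1.625 -1.23 3.298
v 1.077 -1.43 3.06
f 2 4 1
f 5 2 1
f 1 4 3
f 3 5 1
f 2 8 4
f 6 2 5
f 6 8 2
f 4 8 3
f 7 5 3
f 3 8 7
f 7 6 5
f 8 6 7
f 10 9 12
f 10 12 11
f 12 9 13
f 12 13 11
f 13 9 14
f 13 14 11
f 14 9 15
f 14 15 11
f 15 9 16
f 15 16 11
f 16 9 17
f 16 17 11
f 17 9 18
f 17 18 11
f 18 9 19
f 18 19 11
f 19 9 20
f 19 20 11
f 20 9 21
f 20 21 11
f 21 9 22
f 21 22 11
f 22 9 23
f 22 23 11
f 23 9 24
f 23 24 11
f 24 9 10
f 24 10 11
f 26 25 28
f 26 28 27
f 28 25 29
f 28 29 27
f 29 25 30
f 29 30 27
f 30 25 31
f 30 31 27
f 31 25 32
f 31 32 27
f 32 25 33
f 32 33 27
f 33 25 34
f 33 34 27
f 34 25 35
f 34 35 27
f 35 25 36
f 35 36 27
f 36 25 37
f 36 37 27
f 37 25 38
f 37 38 27
f 38 25 39
f 38 39 27
f 39 25 40
f 39 40 27
f 40 25 41
f 40 41 27
f 41 25 26
f 41 26 27
f 42 79 58
f 79 53 82
f 58 82 47
f 79 82 58
f 42 58 54
f 58 47 59
f 54 59 43
f 58 59 54
f 42 54 63
f 54 43 64
f 63 64 49
f 54 64 63
f 42 63 75
f 63 49 78
f 75 78 52
f 63 78 75
f 42 75 79
f 75 52 83
f 79 83 53
f 75 83 79
f 43 59 70
f 59 47 73
f 70 73 51
f 59 73 70
f 47 82 60
f 82 53 81
f 60 81 46
f 82 81 60
f 53 83 80
f 83 52 76
f 80 76 44
f 83 76 80
f 52 78 77
f 78 49 65
f 77 65 48
f 78 65 77
f 49 64 69
f 64 43 66
f 69 66 50
f 64 66 69
f 45 71 57
f 71 51 72
f 57 72 46
f 71 72 57
f 45 57 55
f 57 46 56
f 55 56 44
f 57 56 55
f 45 55 62
f 55 44 61
f 62 61 48
f 55 61 62
f 45 62 67
f 62 48 68
f 67 68 50
f 62 68 67
f 45 67 71
f 67 50 74
f 71 74 51
f 67 74 71
f 46 72 60
f 72 51 73
f 60 73 47
f 72 73 60
f 44 56 80
f 56 46 81
f 80 81 53
f 56 81 80
f 48 61 77
f 61 44 76
f 77 76 52
f 61 76 77
f 50 68 69
f 68 48 65
f 69 65 49
f 68 65 69
f 51 74 70
f 74 50 66
f 70 66 43
f 74 66 70



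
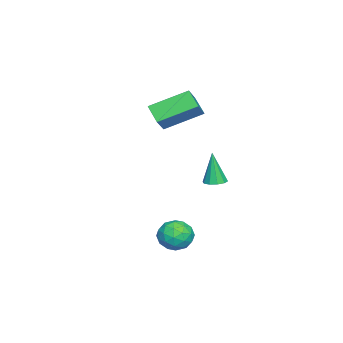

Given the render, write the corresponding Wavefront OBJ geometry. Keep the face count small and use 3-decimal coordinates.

v -1.839 0.961 3.993
v -2.552 2.558 4.832
v -2.716 0.977 3.218
v -3.429 2.574 4.057
v -1.271 1.546 3.363
v -1.984 3.143 4.202
v -2.148 1.562 2.588
v -2.861 3.159 3.427
v -1.835 3.948 -0.085
v -1.352 4.178 -0.006
v -2.005 3.752 1.525
v -1.583 4.418 -0.001
v -1.91 4.479 -0.028
v -2.208 4.337 -0.077
v -2.364 4.046 -0.129
v -2.317 3.718 -0.164
v -2.086 3.477 -0.168
v -1.759 3.416 -0.141
v -1.461 3.558 -0.092
v -1.305 3.849 -0.04
v 1.573 3.646 -1.326
v 2.158 4.219 -1.3
v 2.502 2.701 -1.4
v 3.087 3.274 -1.374
v 2.628 3.127 -0.711
v 2.054 3.711 -0.665
v 2.606 3.209 -2.035
v 2.032 3.793 -1.989
v 2.797 3.95 -1.738
v 2.81 3.898 -0.92
v 1.85 3.022 -1.78
v 1.863 2.97 -0.962
v 1.784 4.015 -1.306
v 2.876 2.905 -1.394
v 2.606 2.818 -1.004
v 2.95 3.155 -0.988
v 1.723 3.716 -0.933
v 2.067 4.054 -0.918
v 2.343 3.411 -0.572
v 2.593 2.866 -1.782
v 2.937 3.204 -1.767
v 1.71 3.765 -1.712
v 2.054 4.102 -1.696
v 2.317 3.509 -2.128
v 2.504 4.194 -1.549
v 3.05 3.639 -1.592
v 2.767 3.6 -1.981
v 2.429 3.944 -1.954
v 2.512 4.164 -1.067
v 3.057 3.609 -1.111
v 2.787 3.522 -0.721
v 2.45 3.865 -0.694
v 2.887 4.005 -1.325
v 1.603 3.311 -1.589
v 2.148 2.756 -1.633
v 2.21 3.055 -2.006
v 1.873 3.398 -1.979
v 1.61 3.281 -1.108
v 2.156 2.726 -1.151
v 2.231 2.976 -0.746
v 1.893 3.32 -0.719
v 1.773 2.915 -1.375
f 2 4 1
f 5 2 1
f 1 4 3
f 3 5 1
f 2 8 4
f 6 2 5
f 6 8 2
f 4 8 3
f 7 5 3
f 3 8 7
f 7 6 5
f 8 6 7
f 10 9 12
f 10 12 11
f 12 9 13
f 12 13 11
f 13 9 14
f 13 14 11
f 14 9 15
f 14 15 11
f 15 9 16
f 15 16 11
f 16 9 17
f 16 17 11
f 17 9 18
f 17 18 11
f 18 9 19
f 18 19 11
f 19 9 20
f 19 20 11
f 20 9 10
f 20 10 11
f 21 58 37
f 58 32 61
f 37 61 26
f 58 61 37
f 21 37 33
f 37 26 38
f 33 38 22
f 37 38 33
f 21 33 42
f 33 22 43
f 42 43 28
f 33 43 42
f 21 42 54
f 42 28 57
f 54 57 31
f 42 57 54
f 21 54 58
f 54 31 62
f 58 62 32
f 54 62 58
f 22 38 49
f 38 26 52
f 49 52 30
f 38 52 49
f 26 61 39
f 61 32 60
f 39 60 25
f 61 60 39
f 32 62 59
f 62 31 55
f 59 55 23
f 62 55 59
f 31 57 56
f 57 28 44
f 56 44 27
f 57 44 56
f 28 43 48
f 43 22 45
f 48 45 29
f 43 45 48
f 24 50 36
f 50 30 51
f 36 51 25
f 50 51 36
f 24 36 34
f 36 25 35
f 34 35 23
f 36 35 34
f 24 34 41
f 34 23 40
f 41 40 27
f 34 40 41
f 24 41 46
f 41 27 47
f 46 47 29
f 41 47 46
f 24 46 50
f 46 29 53
f 50 53 30
f 46 53 50
f 25 51 39
f 51 30 52
f 39 52 26
f 51 52 39
f 23 35 59
f 35 25 60
f 59 60 32
f 35 60 59
f 27 40 56
f 40 23 55
f 56 55 31
f 40 55 56
f 29 47 48
f 47 27 44
f 48 44 28
f 47 44 48
f 30 53 49
f 53 29 45
f 49 45 22
f 53 45 49



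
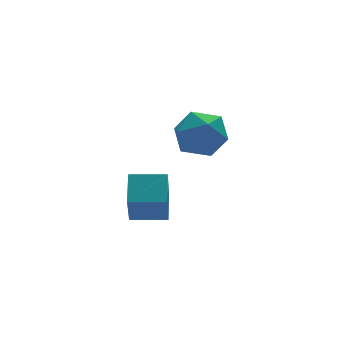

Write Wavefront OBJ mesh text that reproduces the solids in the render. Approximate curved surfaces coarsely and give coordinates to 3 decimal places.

v 0.198 1.038 -0.815
v 0.858 0.814 -1.631
v 0.702 -0.414 -0.009
v 1.362 -0.638 -0.825
v 1.572 0.191 -0.177
v 1.26 1.088 -0.675
v 0.3 -0.688 -0.965
v -0.012 0.209 -1.463
v 0.921 -0.253 -1.723
v 1.707 0.291 -1.236
v -0.147 0.109 -0.404
v 0.639 0.653 0.083
v -3.423 -2.52 -2.236
v -3.834 -3.192 -0.877
v -2.896 -1.596 -1.619
v -3.306 -2.267 -0.261
v -2.334 -3.153 -2.219
v -2.744 -3.824 -0.861
v -1.806 -2.228 -1.603
v -2.217 -2.9 -0.244
f 1 12 6
f 1 6 2
f 1 2 8
f 1 8 11
f 1 11 12
f 2 6 10
f 6 12 5
f 12 11 3
f 11 8 7
f 8 2 9
f 4 10 5
f 4 5 3
f 4 3 7
f 4 7 9
f 4 9 10
f 5 10 6
f 3 5 12
f 7 3 11
f 9 7 8
f 10 9 2
f 14 16 13
f 17 14 13
f 13 16 15
f 15 17 13
f 14 20 16
f 18 14 17
f 18 20 14
f 16 20 15
f 19 17 15
f 15 20 19
f 19 18 17
f 20 18 19



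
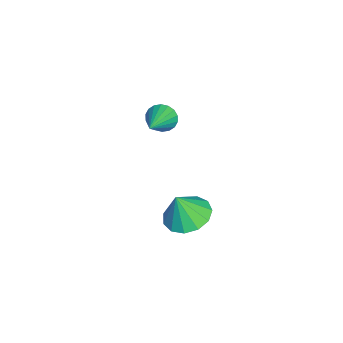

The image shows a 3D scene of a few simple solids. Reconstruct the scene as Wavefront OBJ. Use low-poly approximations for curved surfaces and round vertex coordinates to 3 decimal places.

v -2.097 -1.129 0.991
v -1.792 -0.753 0.445
v -0.363 -1.351 1.809
v -1.864 -0.521 0.661
v -1.982 -0.41 0.943
v -2.123 -0.441 1.234
v -2.259 -0.608 1.477
v -2.363 -0.879 1.624
v -2.414 -1.199 1.645
v -2.403 -1.505 1.537
v -2.33 -1.737 1.321
v -2.212 -1.848 1.04
v -2.071 -1.817 0.749
v -1.935 -1.65 0.506
v -1.831 -1.379 0.359
v -1.78 -1.059 0.338
v 3.494 0.844 0.011
v 4.533 0.878 -0.195
v 3.786 0.416 1.409
v 4.383 1.422 0.003
v 3.951 1.781 0.203
v 3.373 1.844 0.343
v 2.834 1.588 0.377
v 2.505 1.097 0.296
v 2.489 0.525 0.124
v 2.793 0.055 -0.084
v 3.319 -0.165 -0.261
v 3.901 -0.065 -0.352
v 4.354 0.324 -0.327
f 2 1 4
f 2 4 3
f 4 1 5
f 4 5 3
f 5 1 6
f 5 6 3
f 6 1 7
f 6 7 3
f 7 1 8
f 7 8 3
f 8 1 9
f 8 9 3
f 9 1 10
f 9 10 3
f 10 1 11
f 10 11 3
f 11 1 12
f 11 12 3
f 12 1 13
f 12 13 3
f 13 1 14
f 13 14 3
f 14 1 15
f 14 15 3
f 15 1 16
f 15 16 3
f 16 1 2
f 16 2 3
f 18 17 20
f 18 20 19
f 20 17 21
f 20 21 19
f 21 17 22
f 21 22 19
f 22 17 23
f 22 23 19
f 23 17 24
f 23 24 19
f 24 17 25
f 24 25 19
f 25 17 26
f 25 26 19
f 26 17 27
f 26 27 19
f 27 17 28
f 27 28 19
f 28 17 29
f 28 29 19
f 29 17 18
f 29 18 19



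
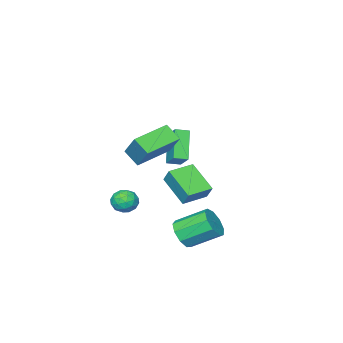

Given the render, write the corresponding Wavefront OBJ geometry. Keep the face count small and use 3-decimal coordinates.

v -2.918 -5.138 0.12
v -2.492 -4.054 1.05
v -3.641 -4.691 -0.069
v -3.215 -3.608 0.861
v -1.885 -4.152 -1.501
v -1.459 -3.069 -0.571
v -2.608 -3.706 -1.69
v -2.182 -2.622 -0.76
v -3.354 -3.939 -2.66
v -3.196 -3.318 -1.729
v -3.161 -2.132 -3.899
v -3.003 -1.51 -2.969
v -1.717 -4.19 -2.771
v -1.559 -3.568 -1.841
v -1.524 -2.382 -4.011
v -1.366 -1.761 -3.08
v 2.53 1.9 -3.262
v 2.982 1.627 -2.425
v 1.883 2.947 -1.401
v 1.43 3.22 -2.238
v 3.321 2.135 -2.716
v 2.222 3.456 -1.692
v 3.29 2.534 -3.263
v 2.191 3.854 -2.239
v 2.903 2.635 -3.809
v 1.804 3.956 -2.785
v 2.341 2.393 -4.1
v 1.242 3.713 -3.076
v 1.868 1.92 -3.998
v 0.769 3.24 -2.974
v 1.704 1.437 -3.552
v 0.605 2.757 -2.528
v 1.926 1.171 -2.97
v 0.827 2.491 -1.946
v 2.431 1.246 -2.525
v 1.332 2.566 -1.501
v 2.452 -0.179 3.294
v 2.823 1.015 4.697
v 2.357 0.728 2.546
v 2.729 1.923 3.95
v 4.591 -0.323 2.85
v 4.963 0.872 4.254
v 4.497 0.585 2.103
v 4.868 1.779 3.506
v 3.109 -0.874 -1.732
v 3.877 -0.588 -1.596
v 3.543 -2.132 -1.544
v 4.311 -1.846 -1.408
v 3.709 -1.698 -0.856
v 3.44 -0.92 -0.972
v 3.98 -1.8 -2.168
v 3.711 -1.022 -2.284
v 4.415 -1.161 -1.865
v 4.248 -1.097 -1.054
v 3.172 -1.623 -2.086
v 3.005 -1.559 -1.275
v 3.455 -0.621 -1.68
v 3.965 -2.099 -1.46
v 3.611 -2.012 -1.135
v 4.063 -1.844 -1.055
v 3.198 -0.816 -1.314
v 3.649 -0.648 -1.233
v 3.551 -1.3 -0.799
v 3.771 -2.072 -1.907
v 4.222 -1.904 -1.826
v 3.357 -0.876 -2.085
v 3.809 -0.708 -2.005
v 3.869 -1.42 -2.341
v 4.222 -0.789 -1.759
v 4.478 -1.529 -1.648
v 4.283 -1.501 -2.095
v 4.125 -1.044 -2.163
v 4.124 -0.752 -1.282
v 4.379 -1.491 -1.171
v 4.025 -1.404 -0.847
v 3.867 -0.947 -0.915
v 4.44 -1.088 -1.44
v 3.041 -1.229 -1.969
v 3.296 -1.968 -1.858
v 3.553 -1.773 -2.225
v 3.395 -1.316 -2.293
v 2.942 -1.191 -1.492
v 3.198 -1.931 -1.381
v 3.295 -1.676 -0.977
v 3.137 -1.219 -1.045
v 2.98 -1.632 -1.7
f 2 4 1
f 5 2 1
f 1 4 3
f 3 5 1
f 2 8 4
f 6 2 5
f 6 8 2
f 4 8 3
f 7 5 3
f 3 8 7
f 7 6 5
f 8 6 7
f 10 12 9
f 13 10 9
f 9 12 11
f 11 13 9
f 10 16 12
f 14 10 13
f 14 16 10
f 12 16 11
f 15 13 11
f 11 16 15
f 15 14 13
f 16 14 15
f 18 17 21
f 18 21 19
f 19 21 22
f 19 22 20
f 21 17 23
f 21 23 22
f 22 23 24
f 22 24 20
f 23 17 25
f 23 25 24
f 24 25 26
f 24 26 20
f 25 17 27
f 25 27 26
f 26 27 28
f 26 28 20
f 27 17 29
f 27 29 28
f 28 29 30
f 28 30 20
f 29 17 31
f 29 31 30
f 30 31 32
f 30 32 20
f 31 17 33
f 31 33 32
f 32 33 34
f 32 34 20
f 33 17 35
f 33 35 34
f 34 35 36
f 34 36 20
f 35 17 18
f 35 18 36
f 36 18 19
f 36 19 20
f 38 40 37
f 41 38 37
f 37 40 39
f 39 41 37
f 38 44 40
f 42 38 41
f 42 44 38
f 40 44 39
f 43 41 39
f 39 44 43
f 43 42 41
f 44 42 43
f 45 82 61
f 82 56 85
f 61 85 50
f 82 85 61
f 45 61 57
f 61 50 62
f 57 62 46
f 61 62 57
f 45 57 66
f 57 46 67
f 66 67 52
f 57 67 66
f 45 66 78
f 66 52 81
f 78 81 55
f 66 81 78
f 45 78 82
f 78 55 86
f 82 86 56
f 78 86 82
f 46 62 73
f 62 50 76
f 73 76 54
f 62 76 73
f 50 85 63
f 85 56 84
f 63 84 49
f 85 84 63
f 56 86 83
f 86 55 79
f 83 79 47
f 86 79 83
f 55 81 80
f 81 52 68
f 80 68 51
f 81 68 80
f 52 67 72
f 67 46 69
f 72 69 53
f 67 69 72
f 48 74 60
f 74 54 75
f 60 75 49
f 74 75 60
f 48 60 58
f 60 49 59
f 58 59 47
f 60 59 58
f 48 58 65
f 58 47 64
f 65 64 51
f 58 64 65
f 48 65 70
f 65 51 71
f 70 71 53
f 65 71 70
f 48 70 74
f 70 53 77
f 74 77 54
f 70 77 74
f 49 75 63
f 75 54 76
f 63 76 50
f 75 76 63
f 47 59 83
f 59 49 84
f 83 84 56
f 59 84 83
f 51 64 80
f 64 47 79
f 80 79 55
f 64 79 80
f 53 71 72
f 71 51 68
f 72 68 52
f 71 68 72
f 54 77 73
f 77 53 69
f 73 69 46
f 77 69 73

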